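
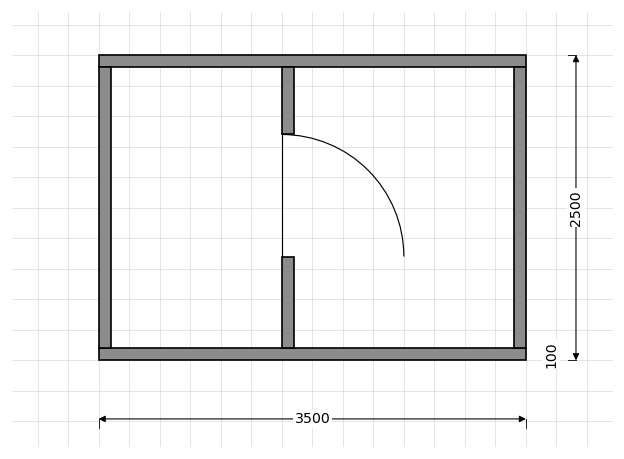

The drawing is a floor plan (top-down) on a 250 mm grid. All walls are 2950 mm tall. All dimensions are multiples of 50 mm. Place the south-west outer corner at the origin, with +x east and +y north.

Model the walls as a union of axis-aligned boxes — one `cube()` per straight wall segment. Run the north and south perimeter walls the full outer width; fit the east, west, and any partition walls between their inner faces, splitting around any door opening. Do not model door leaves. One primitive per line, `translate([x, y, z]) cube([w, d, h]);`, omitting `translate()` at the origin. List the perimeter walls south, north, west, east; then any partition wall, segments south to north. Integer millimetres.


cube([3500, 100, 2950]);
translate([0, 2400, 0]) cube([3500, 100, 2950]);
translate([0, 100, 0]) cube([100, 2300, 2950]);
translate([3400, 100, 0]) cube([100, 2300, 2950]);
translate([1500, 100, 0]) cube([100, 750, 2950]);
translate([1500, 1850, 0]) cube([100, 550, 2950]);


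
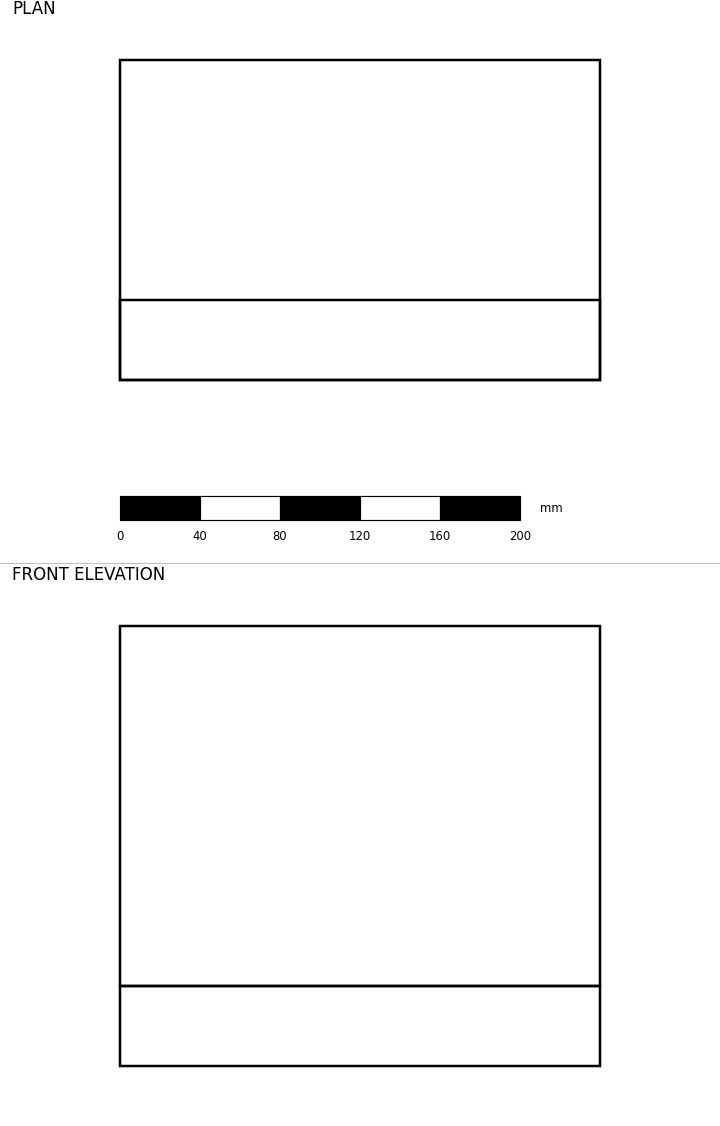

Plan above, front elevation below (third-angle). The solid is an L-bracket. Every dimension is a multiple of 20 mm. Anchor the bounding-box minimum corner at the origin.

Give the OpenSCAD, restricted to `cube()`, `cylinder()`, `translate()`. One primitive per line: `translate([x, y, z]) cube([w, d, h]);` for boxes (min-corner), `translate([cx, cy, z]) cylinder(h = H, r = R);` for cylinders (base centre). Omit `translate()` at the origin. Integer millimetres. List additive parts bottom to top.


cube([240, 160, 40]);
translate([0, 0, 40]) cube([240, 40, 180]);


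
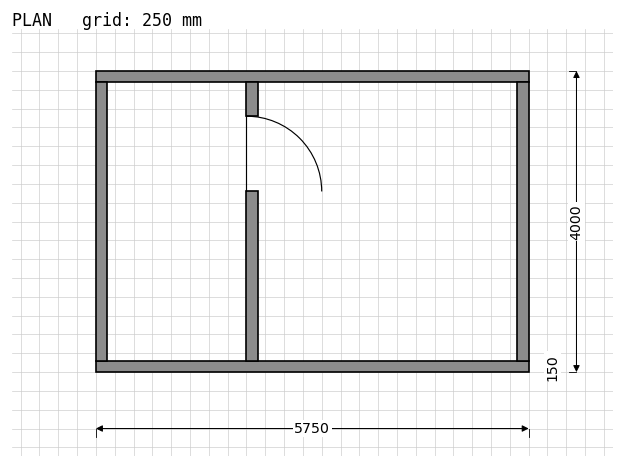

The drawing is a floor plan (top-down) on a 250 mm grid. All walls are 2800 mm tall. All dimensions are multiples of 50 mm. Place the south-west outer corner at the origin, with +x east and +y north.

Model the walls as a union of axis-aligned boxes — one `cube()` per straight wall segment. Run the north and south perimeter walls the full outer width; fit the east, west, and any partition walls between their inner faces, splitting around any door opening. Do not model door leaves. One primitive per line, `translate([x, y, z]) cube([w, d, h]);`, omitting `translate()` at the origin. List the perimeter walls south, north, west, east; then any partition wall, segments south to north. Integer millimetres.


cube([5750, 150, 2800]);
translate([0, 3850, 0]) cube([5750, 150, 2800]);
translate([0, 150, 0]) cube([150, 3700, 2800]);
translate([5600, 150, 0]) cube([150, 3700, 2800]);
translate([2000, 150, 0]) cube([150, 2250, 2800]);
translate([2000, 3400, 0]) cube([150, 450, 2800]);


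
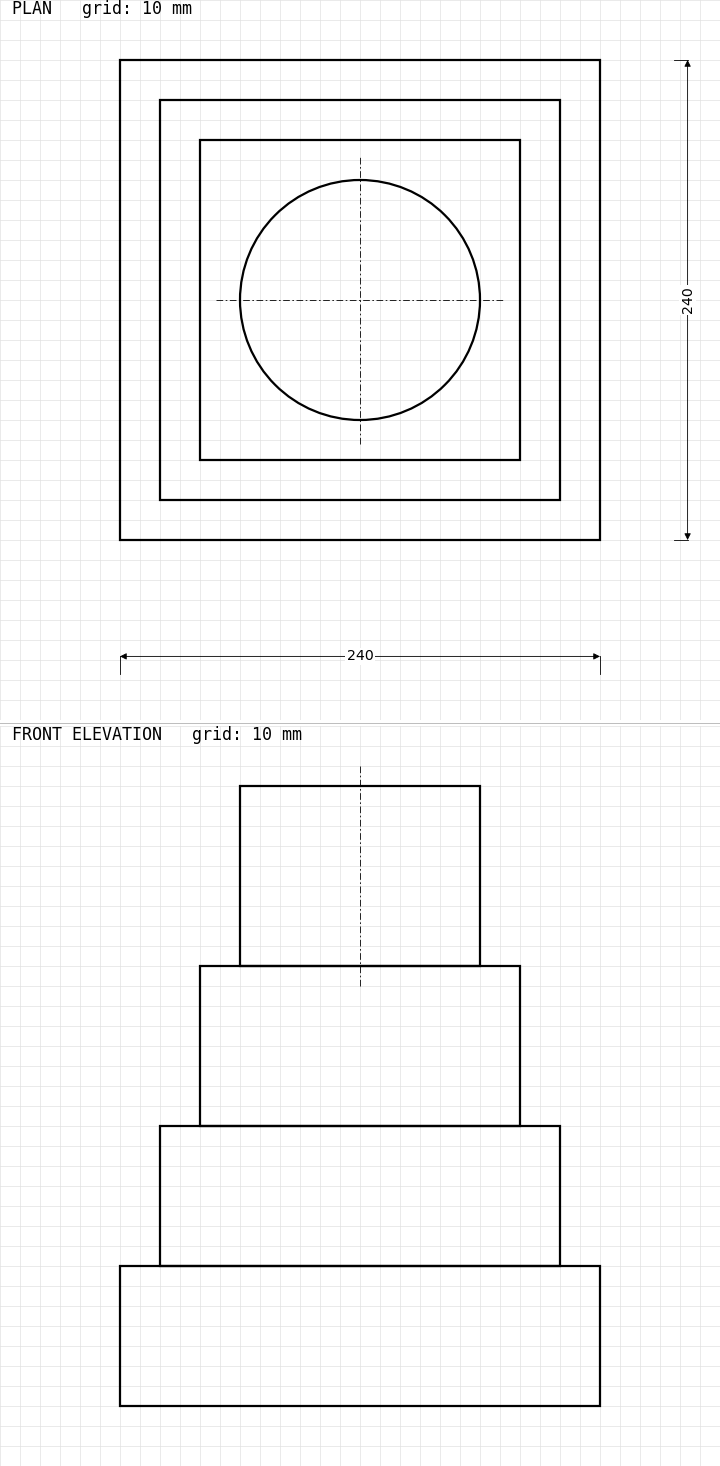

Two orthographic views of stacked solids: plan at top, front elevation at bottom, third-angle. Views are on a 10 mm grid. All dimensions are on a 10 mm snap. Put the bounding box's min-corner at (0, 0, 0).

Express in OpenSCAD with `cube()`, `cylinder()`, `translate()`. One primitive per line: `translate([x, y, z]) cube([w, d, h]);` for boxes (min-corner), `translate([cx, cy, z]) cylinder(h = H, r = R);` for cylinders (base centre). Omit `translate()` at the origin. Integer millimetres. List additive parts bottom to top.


cube([240, 240, 70]);
translate([20, 20, 70]) cube([200, 200, 70]);
translate([40, 40, 140]) cube([160, 160, 80]);
translate([120, 120, 220]) cylinder(h = 90, r = 60);


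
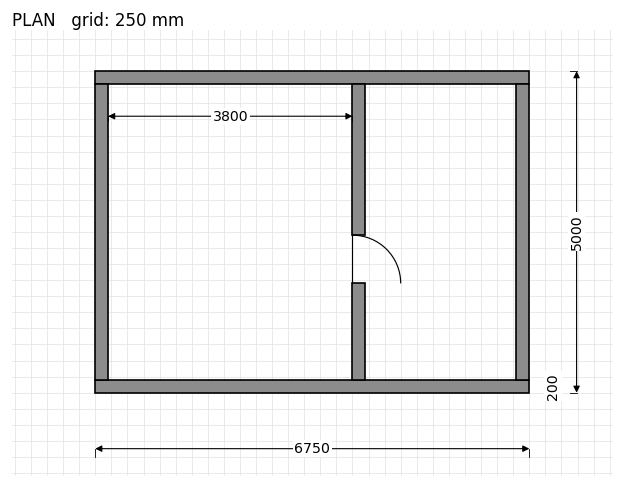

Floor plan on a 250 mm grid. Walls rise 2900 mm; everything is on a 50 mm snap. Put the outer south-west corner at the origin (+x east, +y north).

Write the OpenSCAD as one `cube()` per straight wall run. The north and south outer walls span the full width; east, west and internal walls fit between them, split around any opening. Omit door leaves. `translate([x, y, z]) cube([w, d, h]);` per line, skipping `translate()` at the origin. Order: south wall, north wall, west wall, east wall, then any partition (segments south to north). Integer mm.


cube([6750, 200, 2900]);
translate([0, 4800, 0]) cube([6750, 200, 2900]);
translate([0, 200, 0]) cube([200, 4600, 2900]);
translate([6550, 200, 0]) cube([200, 4600, 2900]);
translate([4000, 200, 0]) cube([200, 1500, 2900]);
translate([4000, 2450, 0]) cube([200, 2350, 2900]);


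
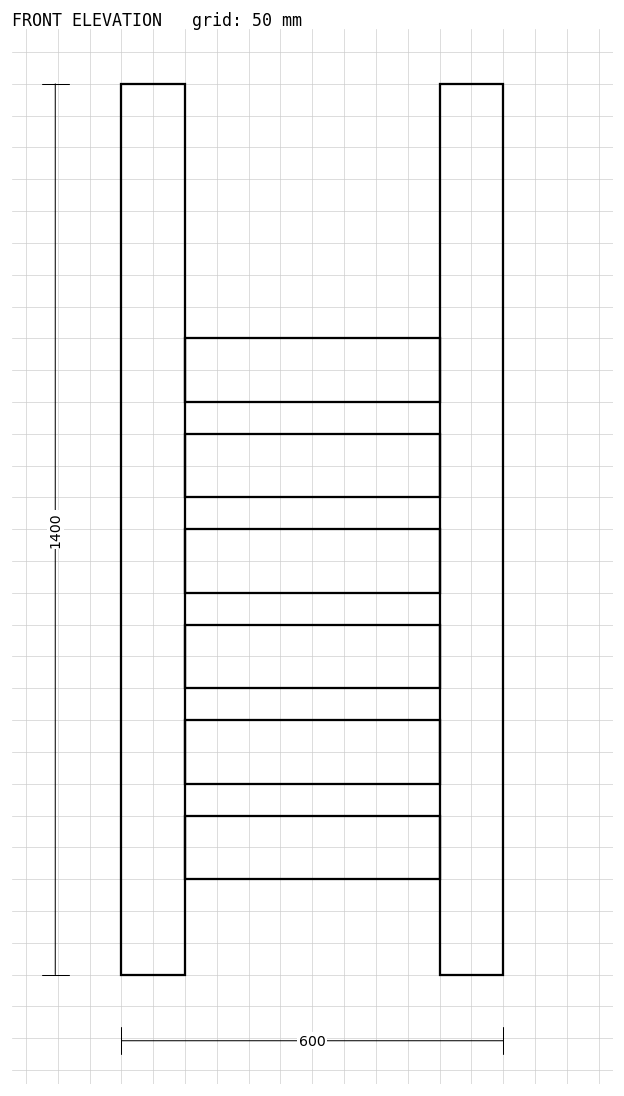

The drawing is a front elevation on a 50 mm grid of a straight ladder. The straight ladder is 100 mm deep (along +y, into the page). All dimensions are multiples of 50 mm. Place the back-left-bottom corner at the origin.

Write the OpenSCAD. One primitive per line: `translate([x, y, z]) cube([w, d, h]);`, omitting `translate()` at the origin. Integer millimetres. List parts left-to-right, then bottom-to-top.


cube([100, 100, 1400]);
translate([100, 0, 150]) cube([400, 100, 100]);
translate([100, 0, 300]) cube([400, 100, 100]);
translate([100, 0, 450]) cube([400, 100, 100]);
translate([100, 0, 600]) cube([400, 100, 100]);
translate([100, 0, 750]) cube([400, 100, 100]);
translate([100, 0, 900]) cube([400, 100, 100]);
translate([500, 0, 0]) cube([100, 100, 1400]);


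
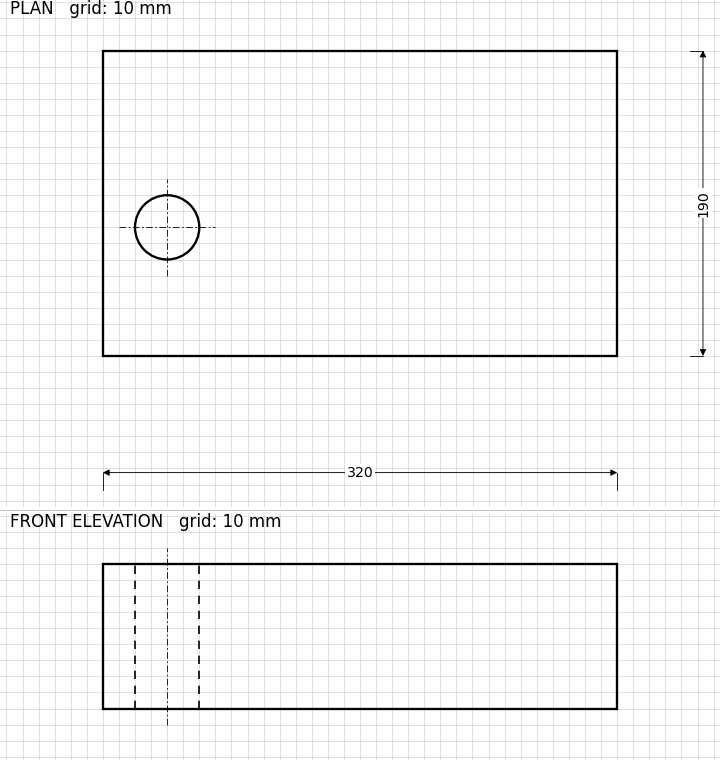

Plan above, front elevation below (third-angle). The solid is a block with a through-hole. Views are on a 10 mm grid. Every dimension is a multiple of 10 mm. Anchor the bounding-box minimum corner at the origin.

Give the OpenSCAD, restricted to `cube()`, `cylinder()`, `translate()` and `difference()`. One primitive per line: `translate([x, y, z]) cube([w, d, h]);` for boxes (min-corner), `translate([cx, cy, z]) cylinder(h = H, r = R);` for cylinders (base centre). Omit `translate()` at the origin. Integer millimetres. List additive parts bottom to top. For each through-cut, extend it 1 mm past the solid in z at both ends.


difference() {
  cube([320, 190, 90]);
  translate([40, 80, -1]) cylinder(h = 92, r = 20);
}


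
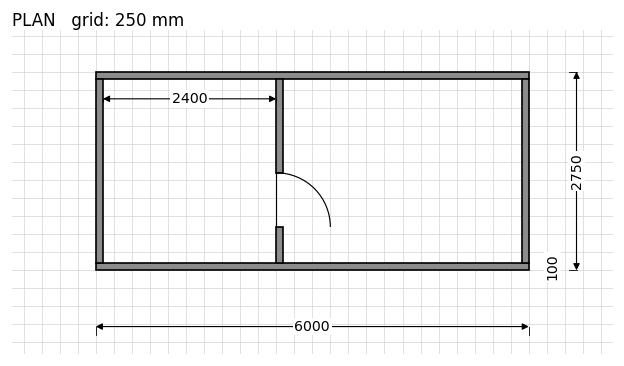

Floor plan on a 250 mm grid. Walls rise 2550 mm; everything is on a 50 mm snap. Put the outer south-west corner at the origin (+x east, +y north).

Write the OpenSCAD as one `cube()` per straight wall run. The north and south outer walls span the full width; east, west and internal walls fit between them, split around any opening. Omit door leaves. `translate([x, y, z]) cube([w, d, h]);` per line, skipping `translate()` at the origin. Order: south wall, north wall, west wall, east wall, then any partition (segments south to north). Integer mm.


cube([6000, 100, 2550]);
translate([0, 2650, 0]) cube([6000, 100, 2550]);
translate([0, 100, 0]) cube([100, 2550, 2550]);
translate([5900, 100, 0]) cube([100, 2550, 2550]);
translate([2500, 100, 0]) cube([100, 500, 2550]);
translate([2500, 1350, 0]) cube([100, 1300, 2550]);


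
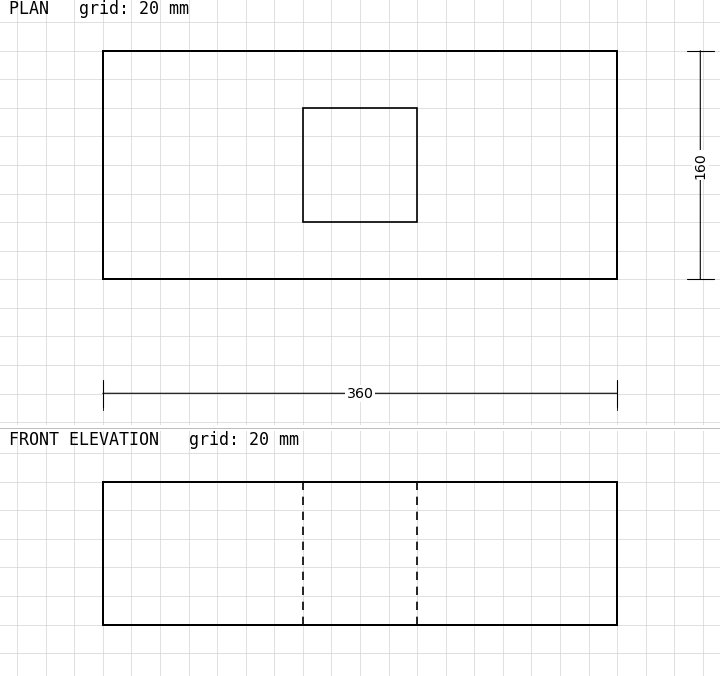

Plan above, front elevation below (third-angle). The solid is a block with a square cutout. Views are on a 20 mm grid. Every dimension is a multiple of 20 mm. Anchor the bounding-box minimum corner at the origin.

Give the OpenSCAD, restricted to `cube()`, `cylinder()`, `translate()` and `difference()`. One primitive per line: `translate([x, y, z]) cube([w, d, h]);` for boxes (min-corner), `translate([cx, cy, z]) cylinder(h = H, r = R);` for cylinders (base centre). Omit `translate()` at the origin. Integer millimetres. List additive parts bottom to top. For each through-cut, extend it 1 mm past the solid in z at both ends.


difference() {
  cube([360, 160, 100]);
  translate([140, 40, -1]) cube([80, 80, 102]);
}


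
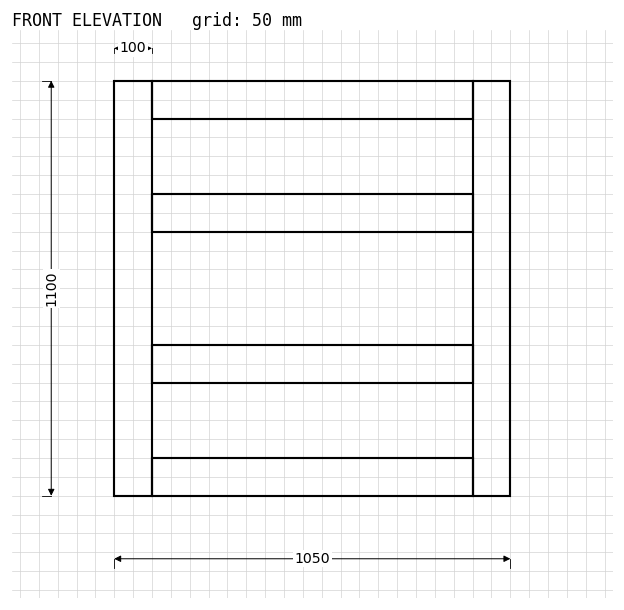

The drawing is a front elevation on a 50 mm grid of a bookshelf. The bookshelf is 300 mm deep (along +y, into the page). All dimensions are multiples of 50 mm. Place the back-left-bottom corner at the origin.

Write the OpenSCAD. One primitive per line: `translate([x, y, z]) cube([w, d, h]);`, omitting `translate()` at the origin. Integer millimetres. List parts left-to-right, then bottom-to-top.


cube([100, 300, 1100]);
translate([100, 0, 0]) cube([850, 300, 100]);
translate([100, 0, 300]) cube([850, 300, 100]);
translate([100, 0, 700]) cube([850, 300, 100]);
translate([100, 0, 1000]) cube([850, 300, 100]);
translate([950, 0, 0]) cube([100, 300, 1100]);


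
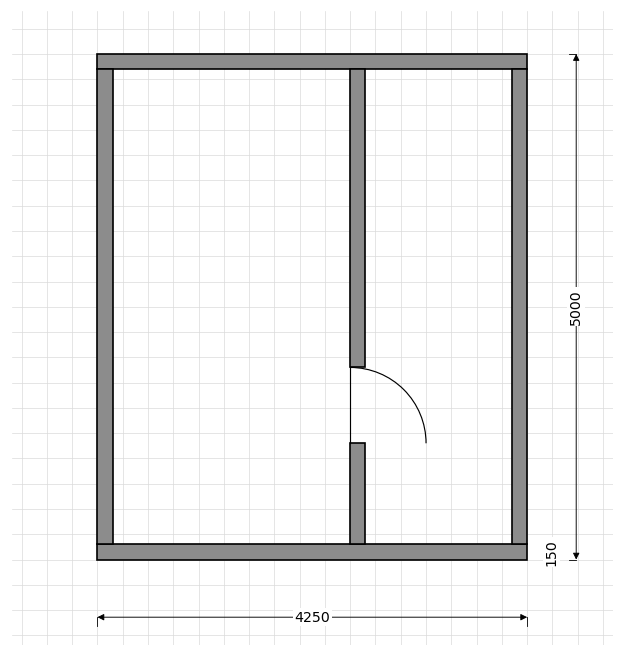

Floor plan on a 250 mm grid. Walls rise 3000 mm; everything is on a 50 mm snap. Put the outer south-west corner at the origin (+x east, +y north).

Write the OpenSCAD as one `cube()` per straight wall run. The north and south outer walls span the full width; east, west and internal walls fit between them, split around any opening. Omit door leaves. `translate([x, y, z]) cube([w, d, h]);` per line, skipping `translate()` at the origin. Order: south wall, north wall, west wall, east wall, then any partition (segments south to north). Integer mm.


cube([4250, 150, 3000]);
translate([0, 4850, 0]) cube([4250, 150, 3000]);
translate([0, 150, 0]) cube([150, 4700, 3000]);
translate([4100, 150, 0]) cube([150, 4700, 3000]);
translate([2500, 150, 0]) cube([150, 1000, 3000]);
translate([2500, 1900, 0]) cube([150, 2950, 3000]);


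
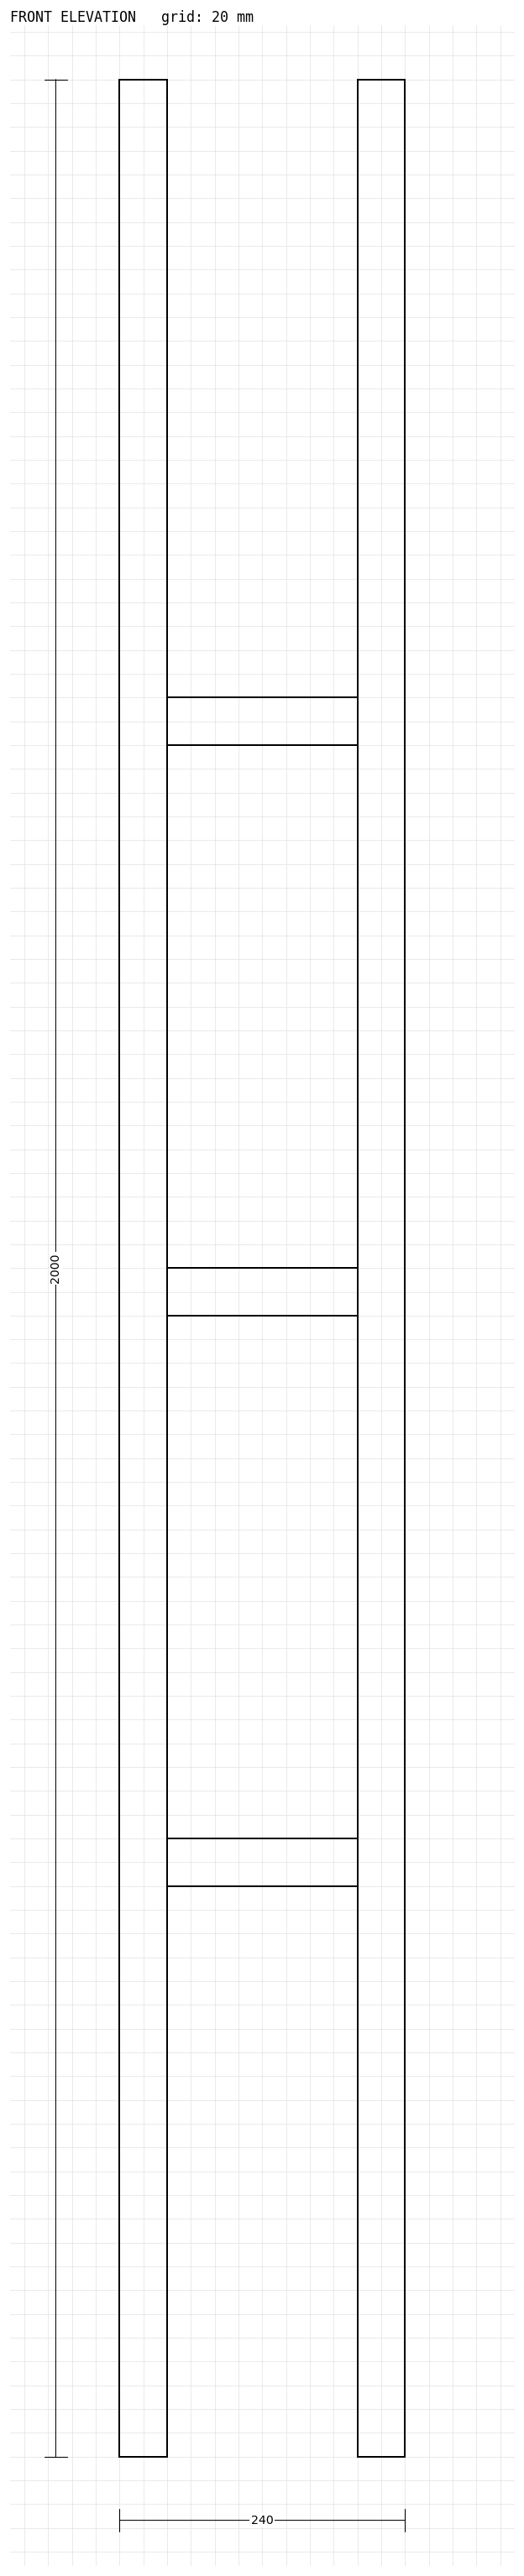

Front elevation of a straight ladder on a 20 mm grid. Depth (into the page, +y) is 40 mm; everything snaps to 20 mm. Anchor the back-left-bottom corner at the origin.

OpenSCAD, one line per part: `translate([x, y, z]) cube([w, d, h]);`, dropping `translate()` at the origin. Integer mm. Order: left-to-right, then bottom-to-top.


cube([40, 40, 2000]);
translate([40, 0, 480]) cube([160, 40, 40]);
translate([40, 0, 960]) cube([160, 40, 40]);
translate([40, 0, 1440]) cube([160, 40, 40]);
translate([200, 0, 0]) cube([40, 40, 2000]);


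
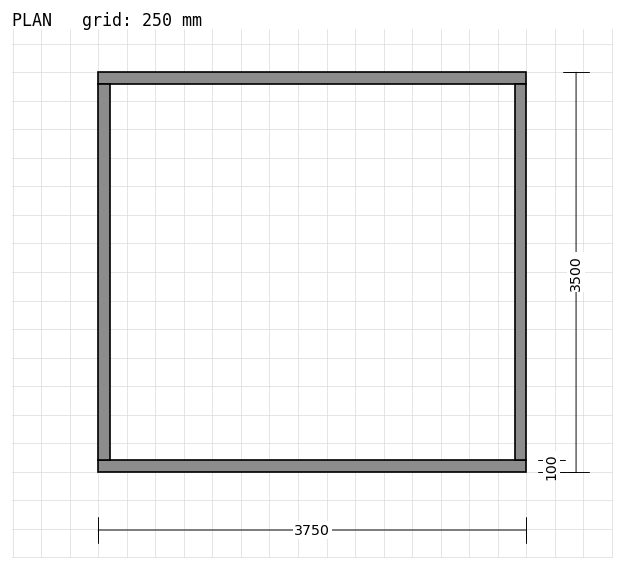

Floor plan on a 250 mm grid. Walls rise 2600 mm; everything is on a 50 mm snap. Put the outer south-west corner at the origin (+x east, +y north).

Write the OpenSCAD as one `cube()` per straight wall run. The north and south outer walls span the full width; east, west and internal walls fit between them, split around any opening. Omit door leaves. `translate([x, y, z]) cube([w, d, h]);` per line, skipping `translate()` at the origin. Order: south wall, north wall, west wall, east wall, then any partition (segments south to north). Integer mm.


cube([3750, 100, 2600]);
translate([0, 3400, 0]) cube([3750, 100, 2600]);
translate([0, 100, 0]) cube([100, 3300, 2600]);
translate([3650, 100, 0]) cube([100, 3300, 2600]);


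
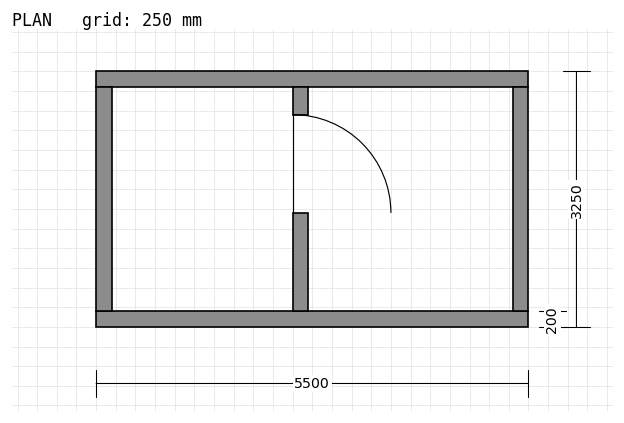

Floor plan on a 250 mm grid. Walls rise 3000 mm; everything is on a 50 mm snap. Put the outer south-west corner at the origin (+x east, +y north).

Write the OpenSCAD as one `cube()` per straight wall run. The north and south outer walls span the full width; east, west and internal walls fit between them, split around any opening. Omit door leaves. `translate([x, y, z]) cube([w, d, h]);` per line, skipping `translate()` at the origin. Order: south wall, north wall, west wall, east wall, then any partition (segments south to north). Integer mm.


cube([5500, 200, 3000]);
translate([0, 3050, 0]) cube([5500, 200, 3000]);
translate([0, 200, 0]) cube([200, 2850, 3000]);
translate([5300, 200, 0]) cube([200, 2850, 3000]);
translate([2500, 200, 0]) cube([200, 1250, 3000]);
translate([2500, 2700, 0]) cube([200, 350, 3000]);


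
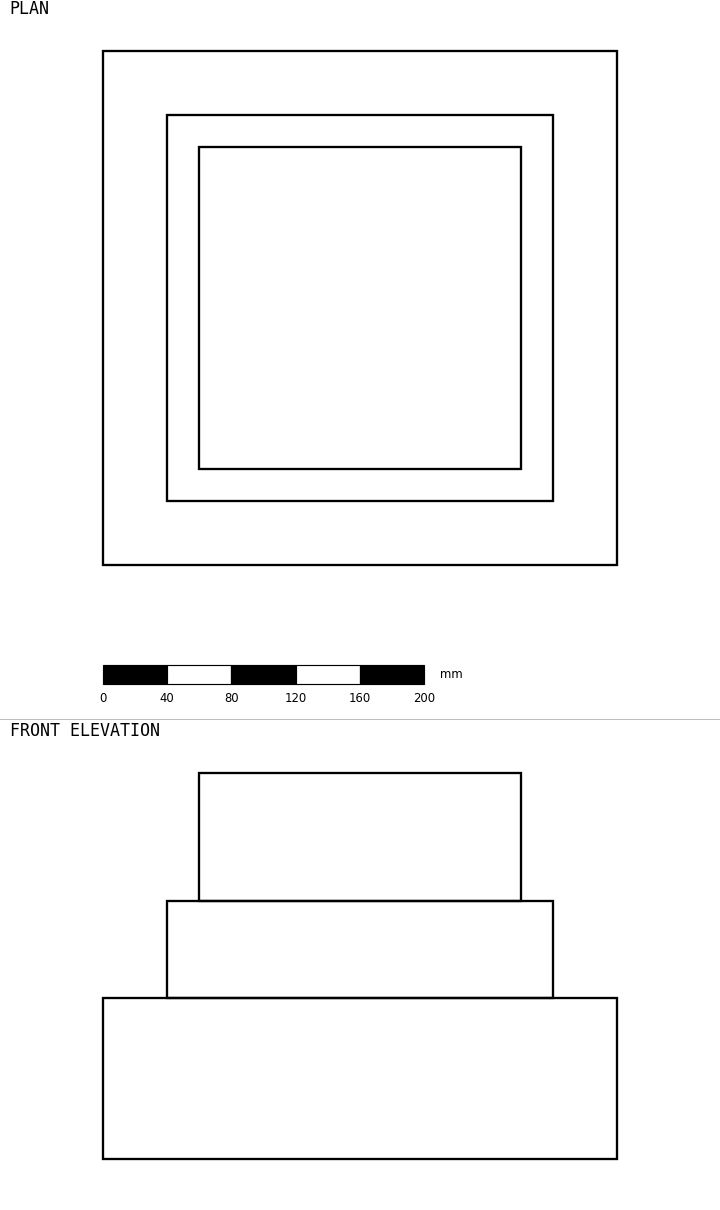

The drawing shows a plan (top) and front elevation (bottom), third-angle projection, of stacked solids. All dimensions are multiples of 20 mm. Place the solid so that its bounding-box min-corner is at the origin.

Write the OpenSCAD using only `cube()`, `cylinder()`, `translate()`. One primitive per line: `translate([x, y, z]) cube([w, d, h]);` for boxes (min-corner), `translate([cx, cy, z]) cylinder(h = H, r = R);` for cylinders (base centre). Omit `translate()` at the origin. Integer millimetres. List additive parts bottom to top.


cube([320, 320, 100]);
translate([40, 40, 100]) cube([240, 240, 60]);
translate([60, 60, 160]) cube([200, 200, 80]);


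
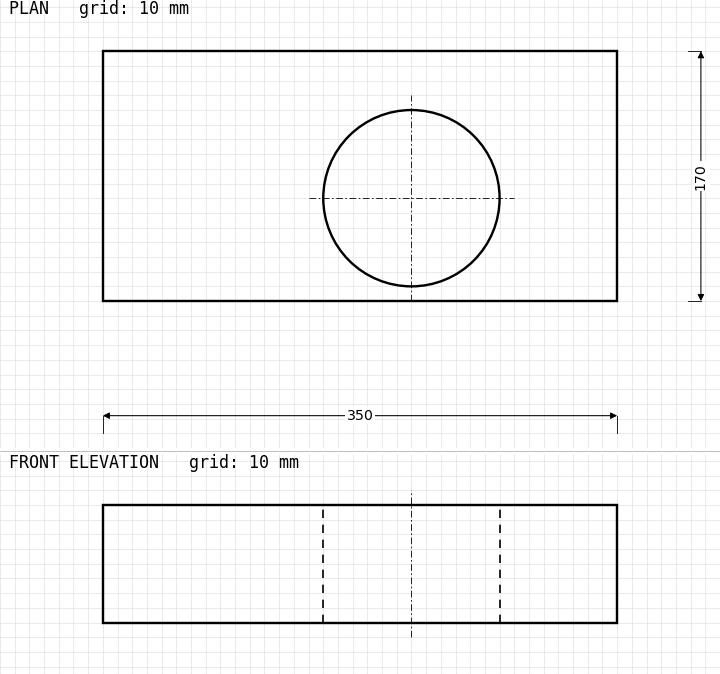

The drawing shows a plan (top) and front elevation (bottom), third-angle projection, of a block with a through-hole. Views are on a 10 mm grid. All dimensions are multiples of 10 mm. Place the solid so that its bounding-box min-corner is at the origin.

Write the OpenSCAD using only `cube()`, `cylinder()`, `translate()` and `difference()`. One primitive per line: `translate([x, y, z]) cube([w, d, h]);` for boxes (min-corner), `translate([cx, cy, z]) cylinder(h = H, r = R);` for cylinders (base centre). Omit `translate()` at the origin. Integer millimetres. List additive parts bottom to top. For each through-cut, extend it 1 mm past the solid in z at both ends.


difference() {
  cube([350, 170, 80]);
  translate([210, 70, -1]) cylinder(h = 82, r = 60);
}


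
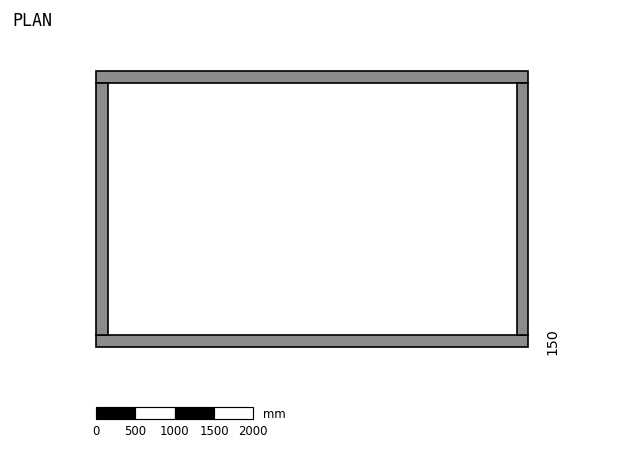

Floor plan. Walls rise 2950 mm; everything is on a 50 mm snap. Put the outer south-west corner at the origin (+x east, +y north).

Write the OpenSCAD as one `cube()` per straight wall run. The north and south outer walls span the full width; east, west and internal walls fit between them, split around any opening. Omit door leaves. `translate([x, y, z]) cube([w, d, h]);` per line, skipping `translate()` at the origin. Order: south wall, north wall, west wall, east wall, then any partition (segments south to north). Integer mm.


cube([5500, 150, 2950]);
translate([0, 3350, 0]) cube([5500, 150, 2950]);
translate([0, 150, 0]) cube([150, 3200, 2950]);
translate([5350, 150, 0]) cube([150, 3200, 2950]);


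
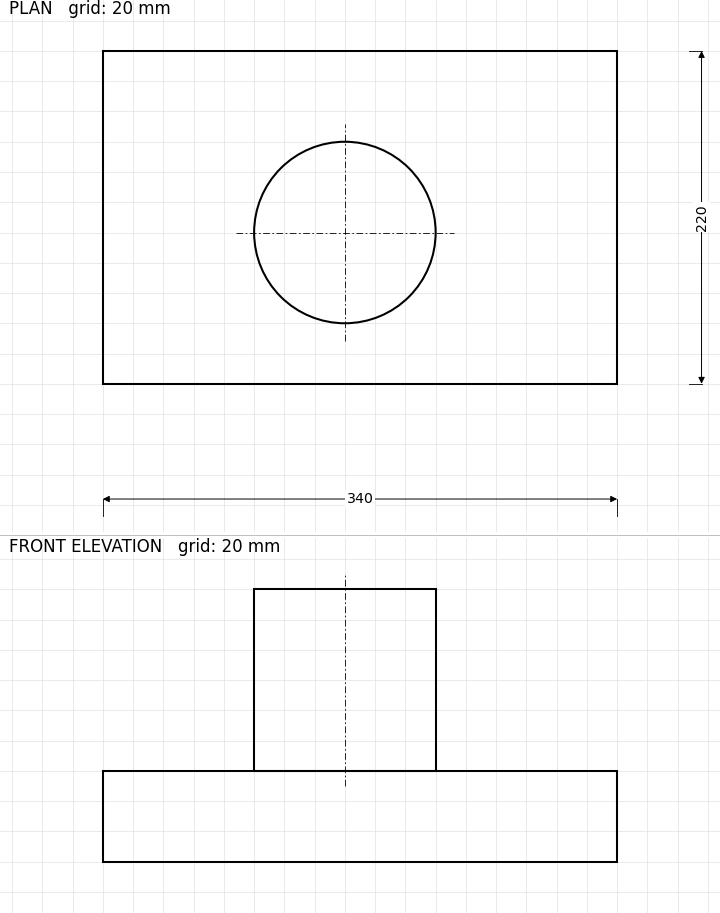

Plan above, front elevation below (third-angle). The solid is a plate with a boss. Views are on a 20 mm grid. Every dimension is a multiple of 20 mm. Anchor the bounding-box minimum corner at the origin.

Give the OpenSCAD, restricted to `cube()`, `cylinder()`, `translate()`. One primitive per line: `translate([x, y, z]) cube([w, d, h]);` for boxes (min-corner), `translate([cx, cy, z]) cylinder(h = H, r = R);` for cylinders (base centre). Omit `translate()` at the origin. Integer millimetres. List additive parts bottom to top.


cube([340, 220, 60]);
translate([160, 100, 60]) cylinder(h = 120, r = 60);


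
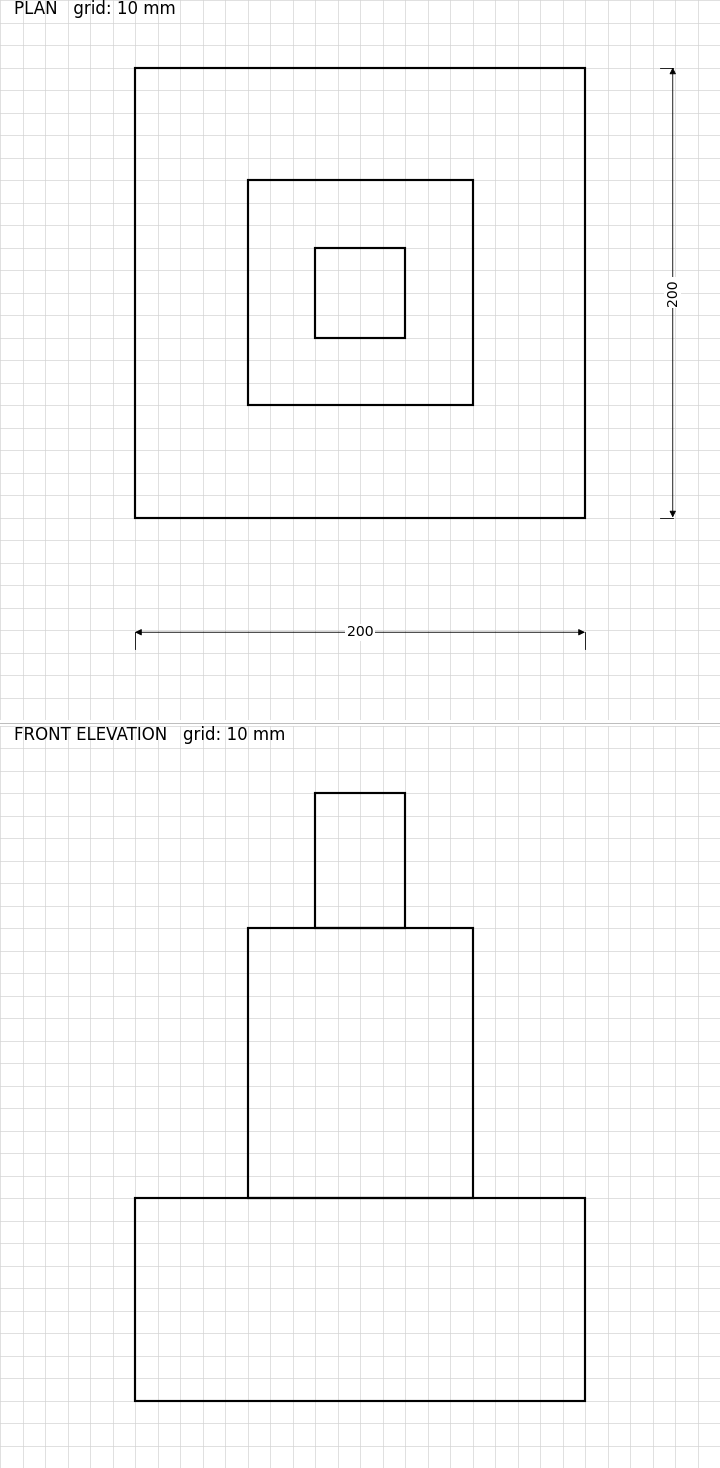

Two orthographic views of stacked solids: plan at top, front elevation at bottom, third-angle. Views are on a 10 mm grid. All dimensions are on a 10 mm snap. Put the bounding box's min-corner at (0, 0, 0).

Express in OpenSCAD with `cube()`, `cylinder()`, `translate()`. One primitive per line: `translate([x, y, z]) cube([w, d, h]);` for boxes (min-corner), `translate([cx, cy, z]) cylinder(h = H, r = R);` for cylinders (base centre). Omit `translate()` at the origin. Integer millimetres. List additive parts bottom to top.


cube([200, 200, 90]);
translate([50, 50, 90]) cube([100, 100, 120]);
translate([80, 80, 210]) cube([40, 40, 60]);


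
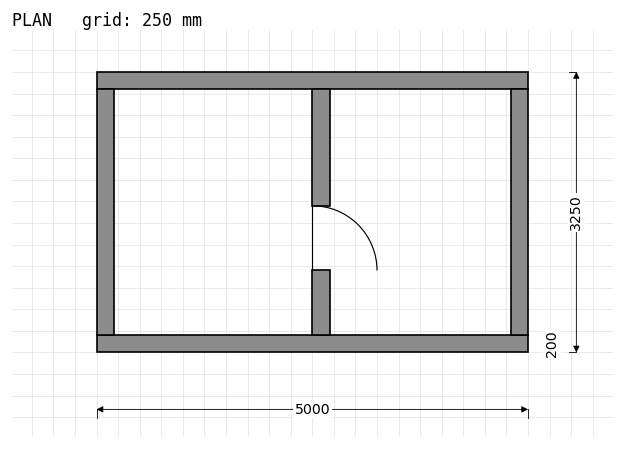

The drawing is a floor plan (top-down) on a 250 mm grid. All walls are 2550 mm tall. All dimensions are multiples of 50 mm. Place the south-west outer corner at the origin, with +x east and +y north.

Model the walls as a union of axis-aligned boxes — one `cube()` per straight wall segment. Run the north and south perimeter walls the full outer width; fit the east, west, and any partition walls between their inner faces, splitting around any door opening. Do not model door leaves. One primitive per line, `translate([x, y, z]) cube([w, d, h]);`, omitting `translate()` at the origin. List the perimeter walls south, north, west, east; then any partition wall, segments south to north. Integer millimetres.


cube([5000, 200, 2550]);
translate([0, 3050, 0]) cube([5000, 200, 2550]);
translate([0, 200, 0]) cube([200, 2850, 2550]);
translate([4800, 200, 0]) cube([200, 2850, 2550]);
translate([2500, 200, 0]) cube([200, 750, 2550]);
translate([2500, 1700, 0]) cube([200, 1350, 2550]);


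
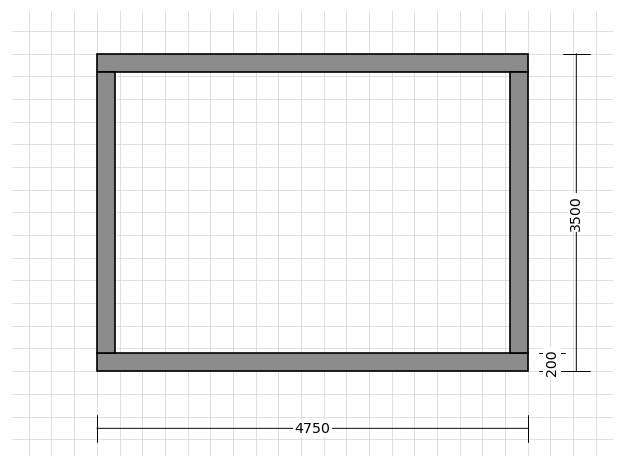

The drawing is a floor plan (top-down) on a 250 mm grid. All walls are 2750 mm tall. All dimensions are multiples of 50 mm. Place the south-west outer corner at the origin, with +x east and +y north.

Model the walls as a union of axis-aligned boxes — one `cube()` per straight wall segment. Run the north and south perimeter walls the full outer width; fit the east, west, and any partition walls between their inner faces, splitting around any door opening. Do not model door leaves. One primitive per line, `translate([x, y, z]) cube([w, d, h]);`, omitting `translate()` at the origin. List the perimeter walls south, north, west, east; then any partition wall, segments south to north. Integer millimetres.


cube([4750, 200, 2750]);
translate([0, 3300, 0]) cube([4750, 200, 2750]);
translate([0, 200, 0]) cube([200, 3100, 2750]);
translate([4550, 200, 0]) cube([200, 3100, 2750]);


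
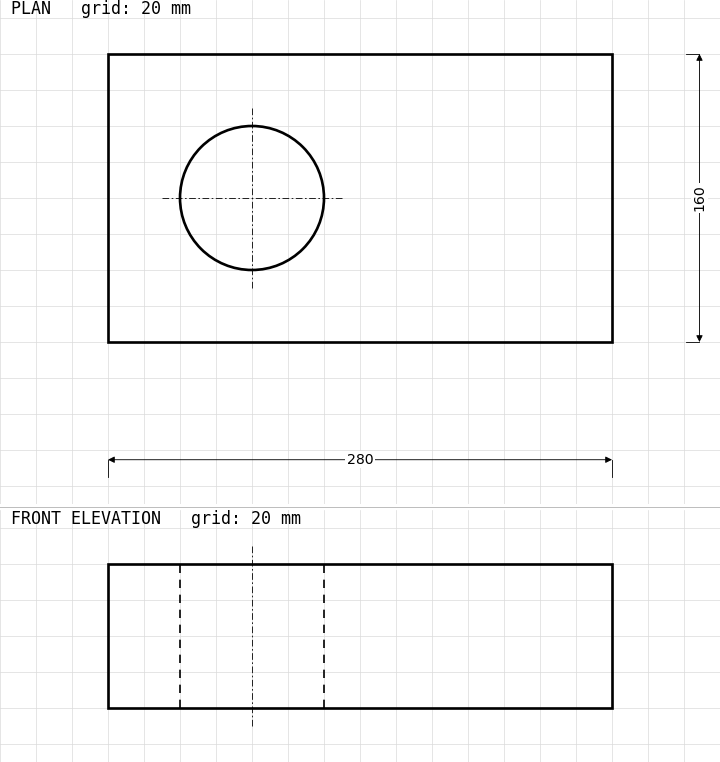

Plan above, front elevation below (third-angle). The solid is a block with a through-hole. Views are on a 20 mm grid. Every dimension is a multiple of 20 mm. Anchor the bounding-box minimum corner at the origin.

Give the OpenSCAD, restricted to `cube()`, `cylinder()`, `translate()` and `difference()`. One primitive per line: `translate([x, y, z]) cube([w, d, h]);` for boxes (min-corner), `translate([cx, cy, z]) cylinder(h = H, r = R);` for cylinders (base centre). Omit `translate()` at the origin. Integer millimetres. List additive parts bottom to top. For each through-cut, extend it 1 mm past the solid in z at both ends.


difference() {
  cube([280, 160, 80]);
  translate([80, 80, -1]) cylinder(h = 82, r = 40);
}


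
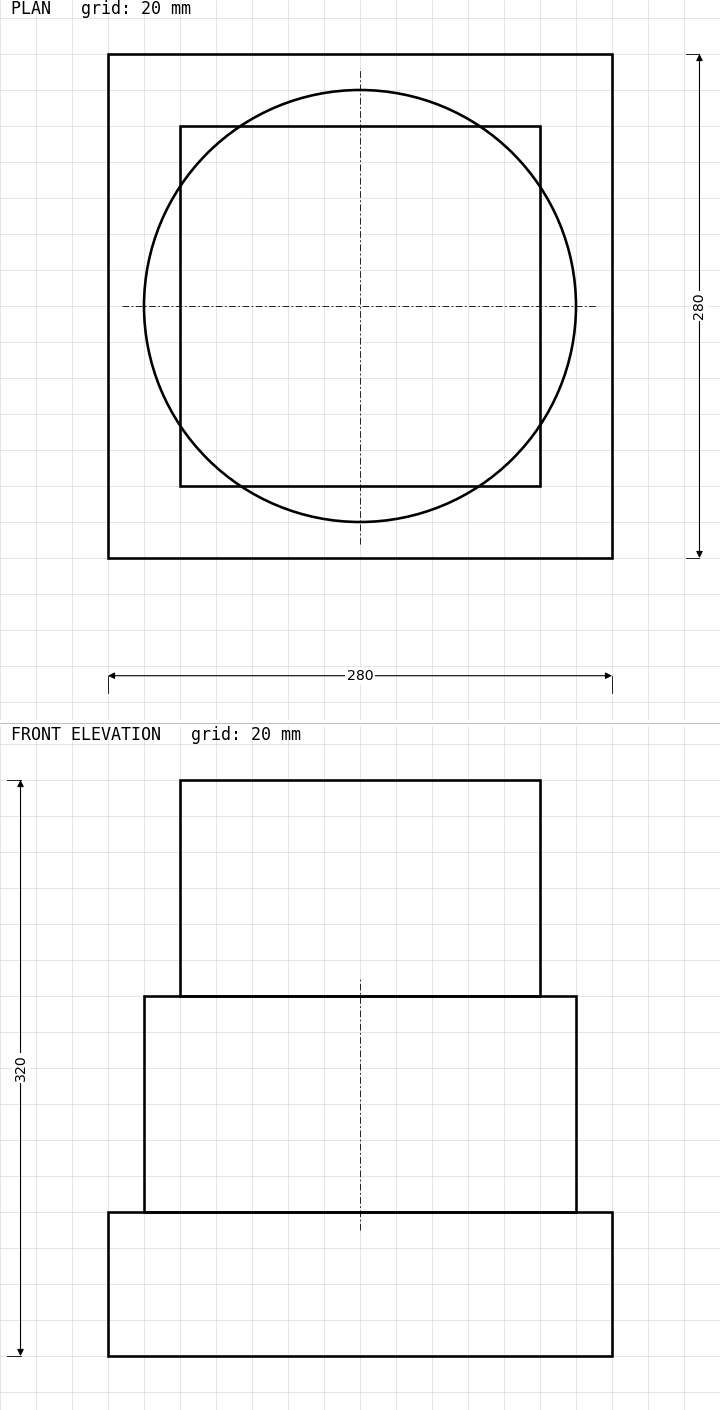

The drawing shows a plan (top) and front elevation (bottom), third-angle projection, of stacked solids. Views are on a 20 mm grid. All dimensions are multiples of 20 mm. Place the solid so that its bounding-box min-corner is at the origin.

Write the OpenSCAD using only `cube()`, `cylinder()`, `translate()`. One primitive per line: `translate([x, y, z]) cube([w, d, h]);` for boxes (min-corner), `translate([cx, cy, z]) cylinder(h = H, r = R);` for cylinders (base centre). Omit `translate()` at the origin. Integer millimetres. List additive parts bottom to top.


cube([280, 280, 80]);
translate([140, 140, 80]) cylinder(h = 120, r = 120);
translate([40, 40, 200]) cube([200, 200, 120]);


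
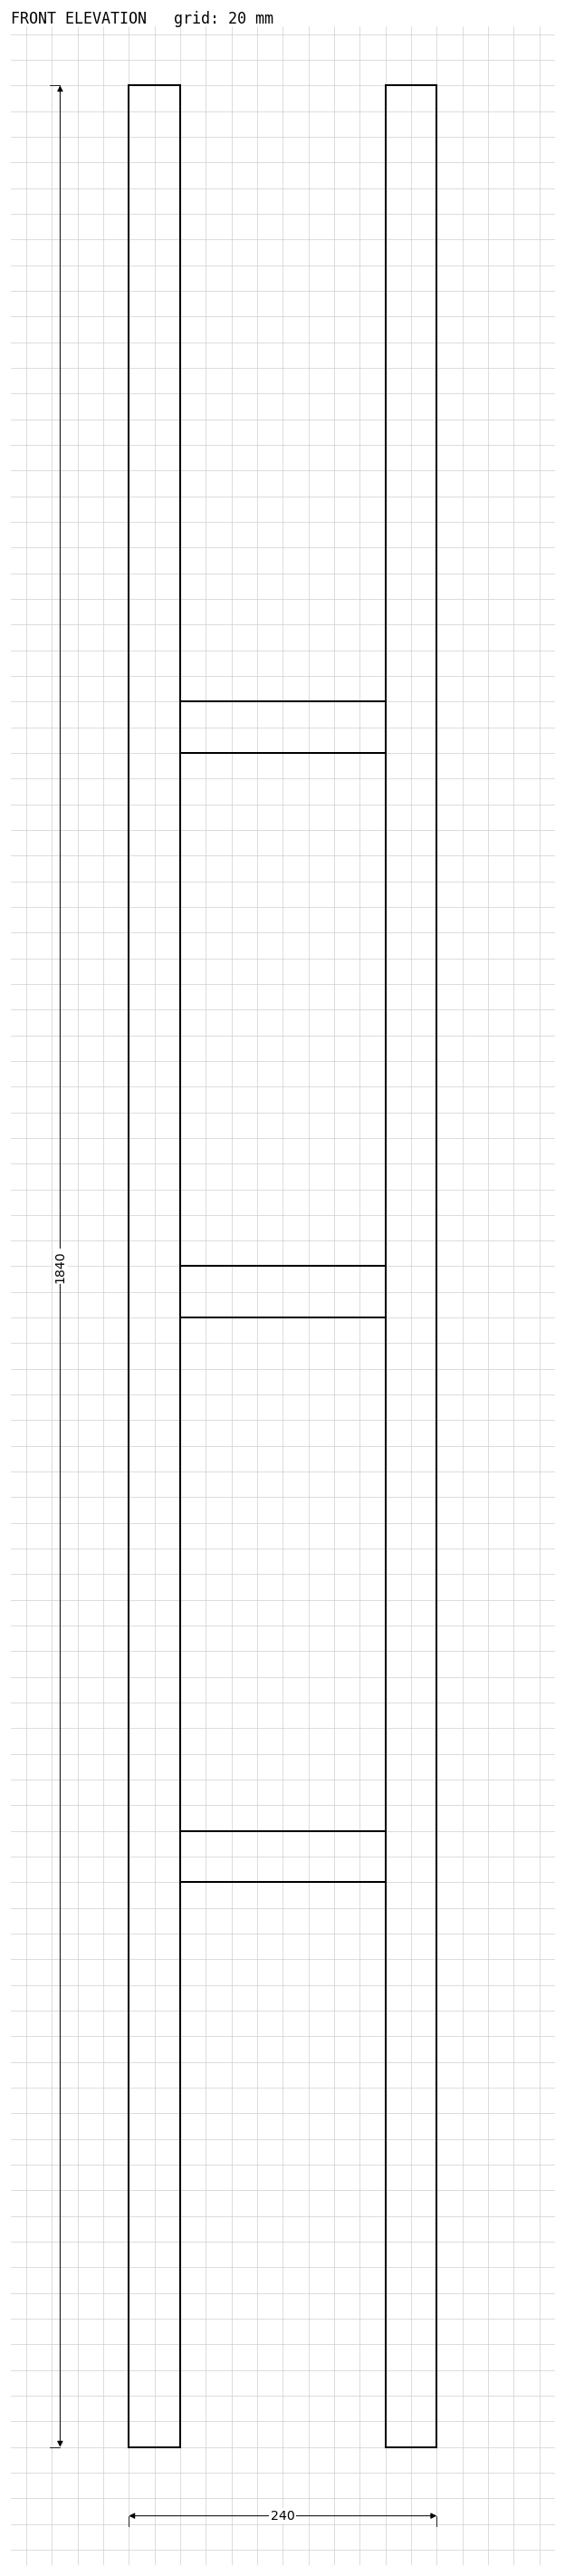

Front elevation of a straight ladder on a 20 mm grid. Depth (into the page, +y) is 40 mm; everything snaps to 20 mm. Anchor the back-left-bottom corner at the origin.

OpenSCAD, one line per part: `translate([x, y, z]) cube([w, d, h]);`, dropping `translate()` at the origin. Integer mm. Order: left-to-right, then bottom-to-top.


cube([40, 40, 1840]);
translate([40, 0, 440]) cube([160, 40, 40]);
translate([40, 0, 880]) cube([160, 40, 40]);
translate([40, 0, 1320]) cube([160, 40, 40]);
translate([200, 0, 0]) cube([40, 40, 1840]);


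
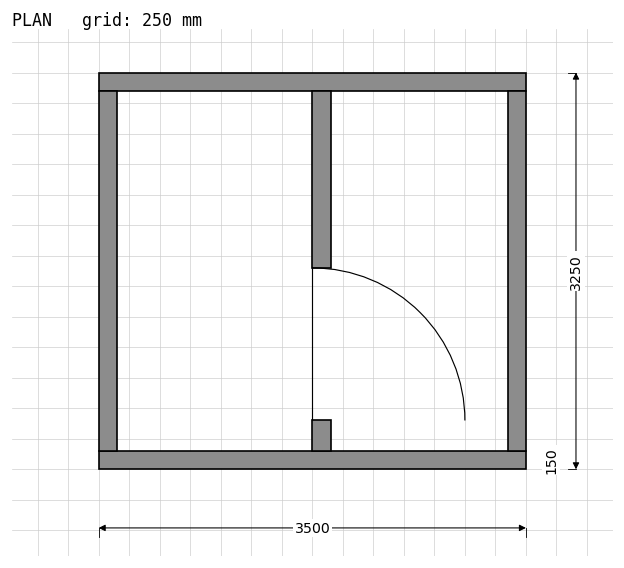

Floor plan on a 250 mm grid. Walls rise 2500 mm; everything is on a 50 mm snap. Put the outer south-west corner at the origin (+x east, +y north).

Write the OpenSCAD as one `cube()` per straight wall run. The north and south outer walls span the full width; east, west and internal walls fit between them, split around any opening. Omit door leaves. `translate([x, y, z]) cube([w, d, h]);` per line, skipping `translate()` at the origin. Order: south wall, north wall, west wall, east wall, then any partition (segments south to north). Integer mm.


cube([3500, 150, 2500]);
translate([0, 3100, 0]) cube([3500, 150, 2500]);
translate([0, 150, 0]) cube([150, 2950, 2500]);
translate([3350, 150, 0]) cube([150, 2950, 2500]);
translate([1750, 150, 0]) cube([150, 250, 2500]);
translate([1750, 1650, 0]) cube([150, 1450, 2500]);


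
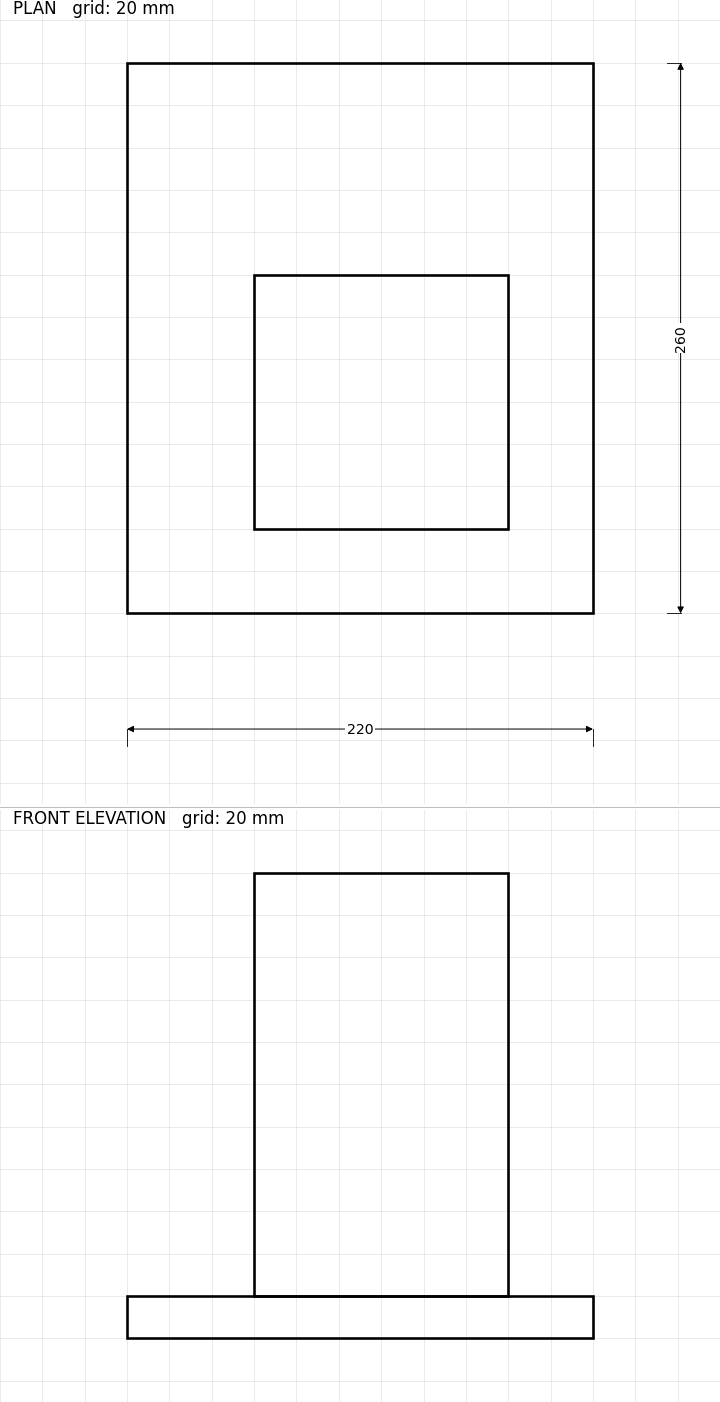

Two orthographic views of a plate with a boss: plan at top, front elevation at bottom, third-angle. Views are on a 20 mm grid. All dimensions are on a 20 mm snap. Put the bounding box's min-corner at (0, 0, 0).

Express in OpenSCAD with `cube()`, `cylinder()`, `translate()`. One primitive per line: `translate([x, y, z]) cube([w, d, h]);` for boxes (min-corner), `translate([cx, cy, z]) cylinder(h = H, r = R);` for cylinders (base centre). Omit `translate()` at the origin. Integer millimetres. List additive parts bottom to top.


cube([220, 260, 20]);
translate([60, 40, 20]) cube([120, 120, 200]);


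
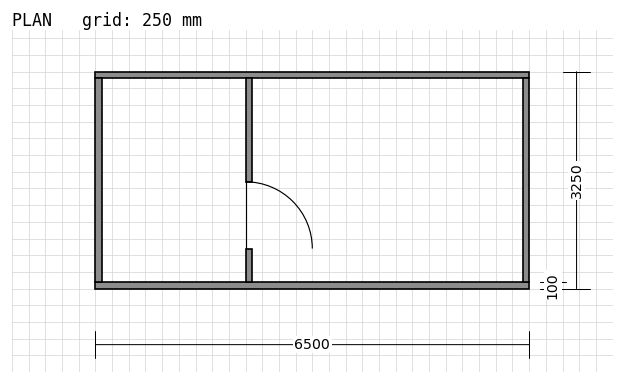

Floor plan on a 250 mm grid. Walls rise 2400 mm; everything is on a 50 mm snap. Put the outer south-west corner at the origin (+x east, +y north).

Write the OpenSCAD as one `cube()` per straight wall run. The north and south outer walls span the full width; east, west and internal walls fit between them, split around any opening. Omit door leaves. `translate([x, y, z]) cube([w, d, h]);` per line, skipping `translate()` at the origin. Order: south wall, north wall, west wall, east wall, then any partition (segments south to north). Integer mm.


cube([6500, 100, 2400]);
translate([0, 3150, 0]) cube([6500, 100, 2400]);
translate([0, 100, 0]) cube([100, 3050, 2400]);
translate([6400, 100, 0]) cube([100, 3050, 2400]);
translate([2250, 100, 0]) cube([100, 500, 2400]);
translate([2250, 1600, 0]) cube([100, 1550, 2400]);


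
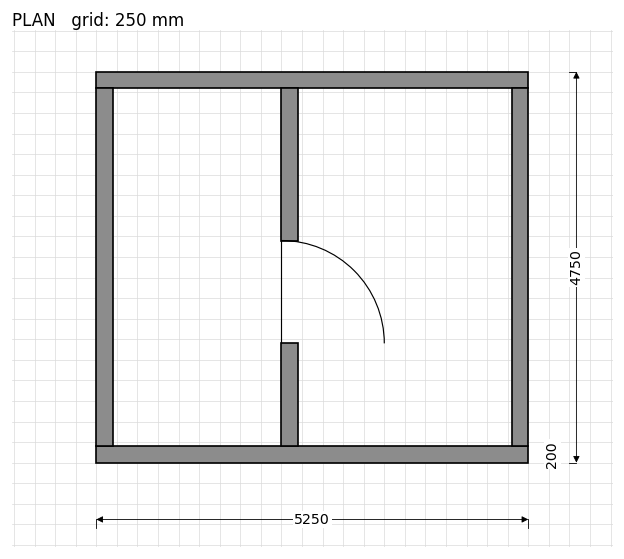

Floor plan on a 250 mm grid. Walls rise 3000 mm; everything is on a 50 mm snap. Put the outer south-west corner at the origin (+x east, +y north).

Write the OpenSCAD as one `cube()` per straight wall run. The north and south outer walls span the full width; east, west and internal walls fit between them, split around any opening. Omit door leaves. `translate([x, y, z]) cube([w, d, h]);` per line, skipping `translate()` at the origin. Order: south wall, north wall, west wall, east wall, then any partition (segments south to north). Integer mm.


cube([5250, 200, 3000]);
translate([0, 4550, 0]) cube([5250, 200, 3000]);
translate([0, 200, 0]) cube([200, 4350, 3000]);
translate([5050, 200, 0]) cube([200, 4350, 3000]);
translate([2250, 200, 0]) cube([200, 1250, 3000]);
translate([2250, 2700, 0]) cube([200, 1850, 3000]);


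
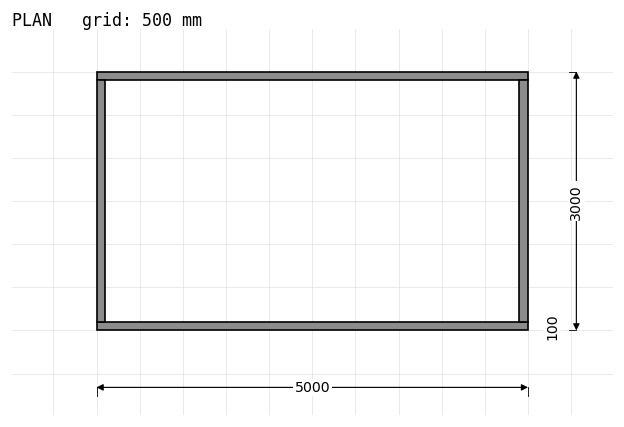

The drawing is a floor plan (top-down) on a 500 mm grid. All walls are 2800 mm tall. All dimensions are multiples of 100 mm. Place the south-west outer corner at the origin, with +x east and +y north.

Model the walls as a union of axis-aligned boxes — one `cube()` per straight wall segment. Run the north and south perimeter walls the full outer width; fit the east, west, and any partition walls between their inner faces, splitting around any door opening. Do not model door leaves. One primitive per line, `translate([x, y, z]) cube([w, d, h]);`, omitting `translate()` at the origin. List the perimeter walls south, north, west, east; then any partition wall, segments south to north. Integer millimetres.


cube([5000, 100, 2800]);
translate([0, 2900, 0]) cube([5000, 100, 2800]);
translate([0, 100, 0]) cube([100, 2800, 2800]);
translate([4900, 100, 0]) cube([100, 2800, 2800]);


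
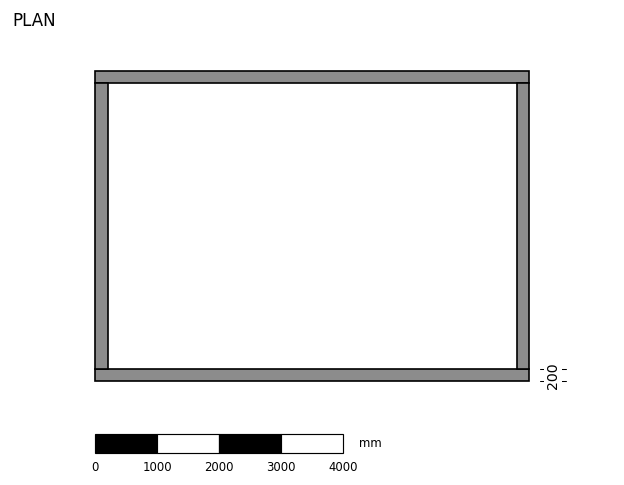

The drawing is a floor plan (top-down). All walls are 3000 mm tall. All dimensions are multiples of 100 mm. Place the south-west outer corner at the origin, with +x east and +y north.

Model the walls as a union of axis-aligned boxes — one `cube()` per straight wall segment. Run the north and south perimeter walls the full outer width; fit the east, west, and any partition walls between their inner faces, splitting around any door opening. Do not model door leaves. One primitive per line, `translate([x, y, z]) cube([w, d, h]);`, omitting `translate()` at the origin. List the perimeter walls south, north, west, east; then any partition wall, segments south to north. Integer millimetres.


cube([7000, 200, 3000]);
translate([0, 4800, 0]) cube([7000, 200, 3000]);
translate([0, 200, 0]) cube([200, 4600, 3000]);
translate([6800, 200, 0]) cube([200, 4600, 3000]);


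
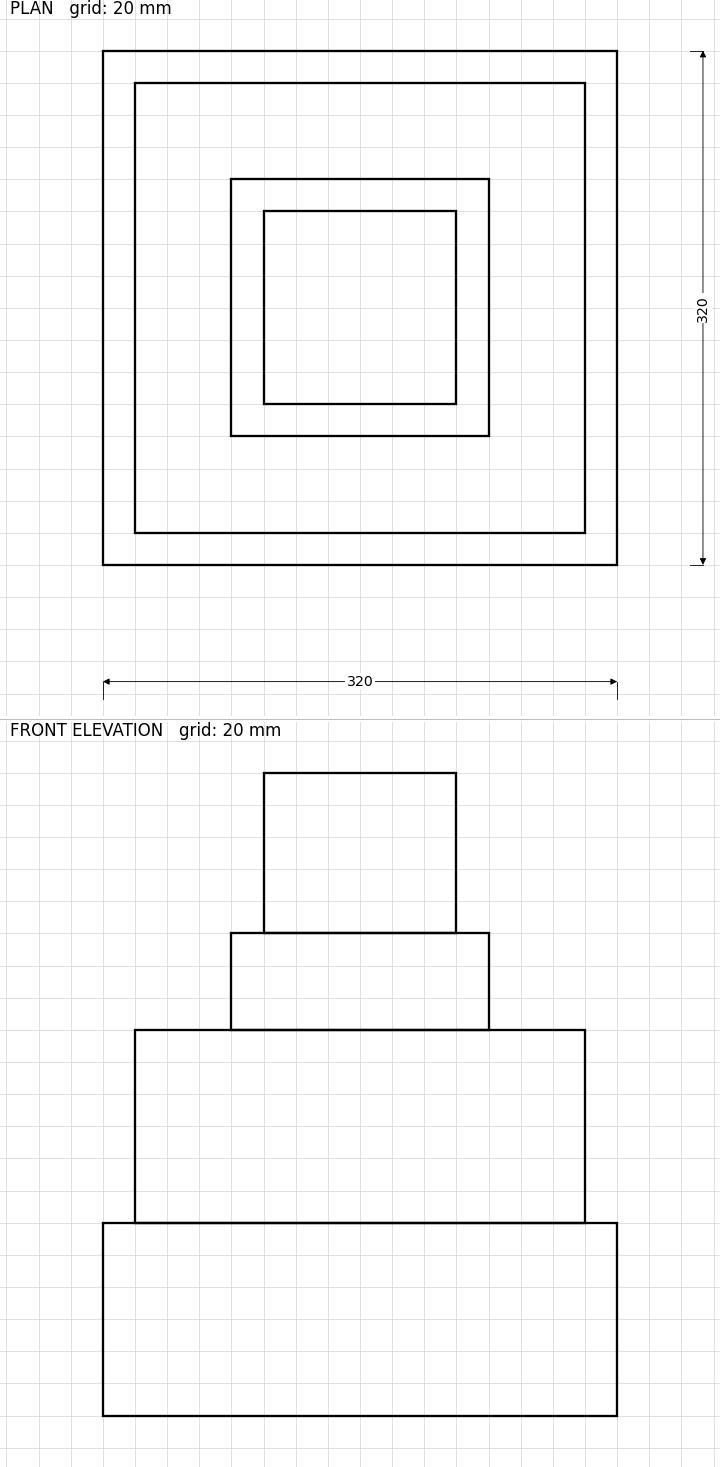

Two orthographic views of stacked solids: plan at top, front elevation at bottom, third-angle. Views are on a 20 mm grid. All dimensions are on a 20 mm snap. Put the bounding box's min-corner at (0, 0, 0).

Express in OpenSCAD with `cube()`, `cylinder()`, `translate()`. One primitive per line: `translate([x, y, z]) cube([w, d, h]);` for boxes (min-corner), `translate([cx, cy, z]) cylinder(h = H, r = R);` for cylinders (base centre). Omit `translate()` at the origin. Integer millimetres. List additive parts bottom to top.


cube([320, 320, 120]);
translate([20, 20, 120]) cube([280, 280, 120]);
translate([80, 80, 240]) cube([160, 160, 60]);
translate([100, 100, 300]) cube([120, 120, 100]);


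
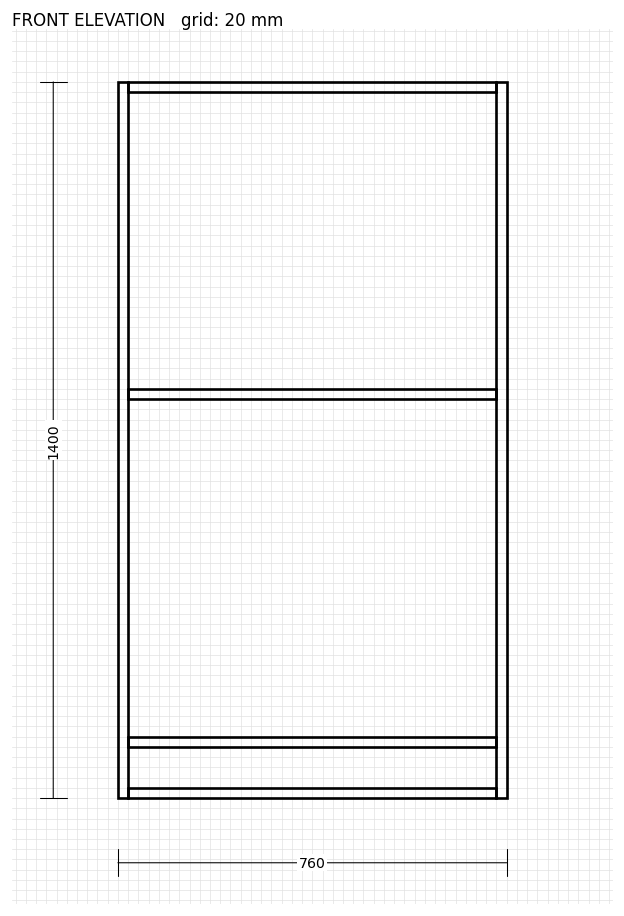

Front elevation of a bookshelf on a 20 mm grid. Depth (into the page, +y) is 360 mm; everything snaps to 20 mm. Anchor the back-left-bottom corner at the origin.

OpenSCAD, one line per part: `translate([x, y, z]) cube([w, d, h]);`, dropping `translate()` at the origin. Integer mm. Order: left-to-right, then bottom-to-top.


cube([20, 360, 1400]);
translate([20, 0, 0]) cube([720, 360, 20]);
translate([20, 0, 100]) cube([720, 360, 20]);
translate([20, 0, 780]) cube([720, 360, 20]);
translate([20, 0, 1380]) cube([720, 360, 20]);
translate([740, 0, 0]) cube([20, 360, 1400]);


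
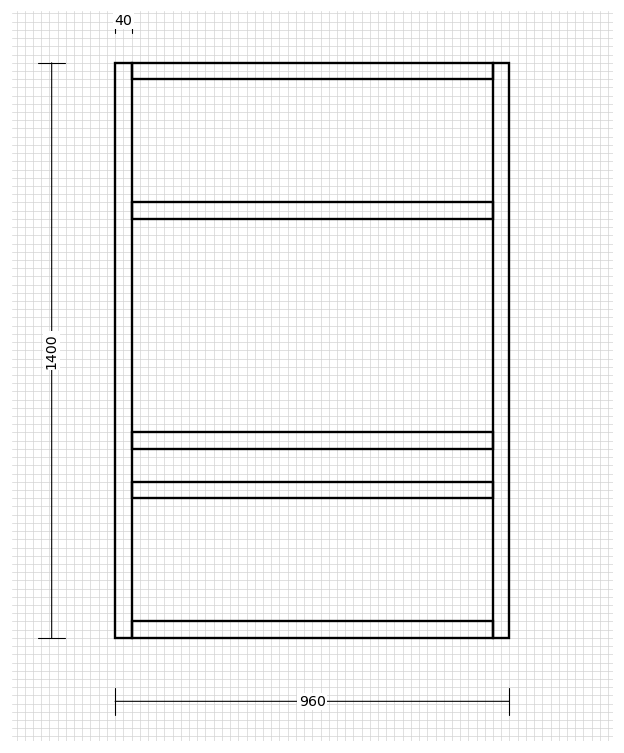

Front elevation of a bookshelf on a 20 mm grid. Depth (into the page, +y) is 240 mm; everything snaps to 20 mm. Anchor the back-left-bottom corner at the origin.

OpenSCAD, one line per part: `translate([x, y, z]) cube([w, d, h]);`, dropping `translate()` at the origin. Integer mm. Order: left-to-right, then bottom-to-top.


cube([40, 240, 1400]);
translate([40, 0, 0]) cube([880, 240, 40]);
translate([40, 0, 340]) cube([880, 240, 40]);
translate([40, 0, 460]) cube([880, 240, 40]);
translate([40, 0, 1020]) cube([880, 240, 40]);
translate([40, 0, 1360]) cube([880, 240, 40]);
translate([920, 0, 0]) cube([40, 240, 1400]);


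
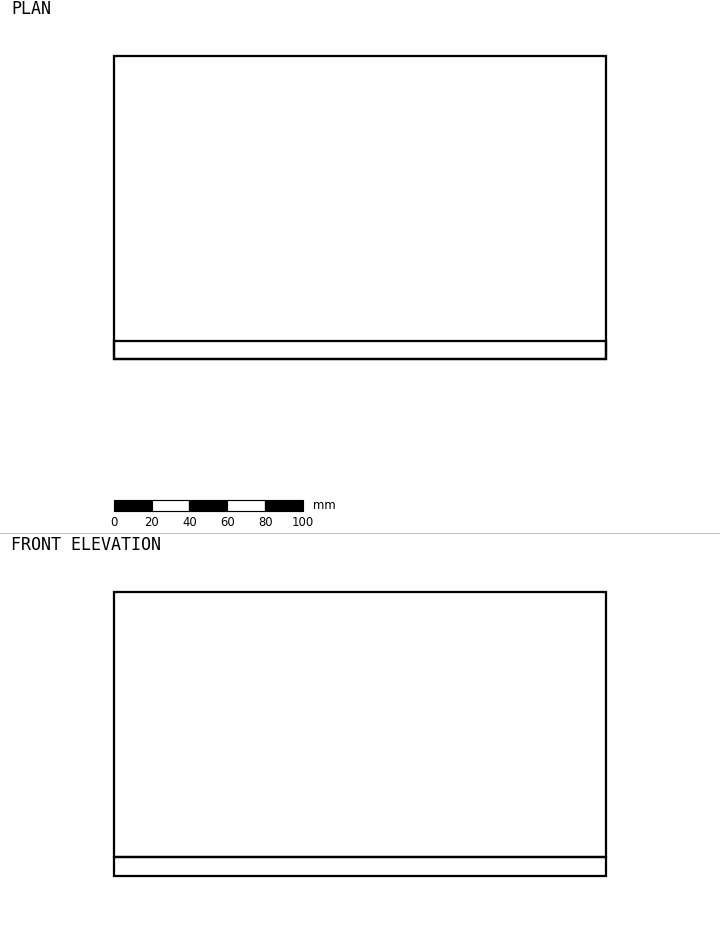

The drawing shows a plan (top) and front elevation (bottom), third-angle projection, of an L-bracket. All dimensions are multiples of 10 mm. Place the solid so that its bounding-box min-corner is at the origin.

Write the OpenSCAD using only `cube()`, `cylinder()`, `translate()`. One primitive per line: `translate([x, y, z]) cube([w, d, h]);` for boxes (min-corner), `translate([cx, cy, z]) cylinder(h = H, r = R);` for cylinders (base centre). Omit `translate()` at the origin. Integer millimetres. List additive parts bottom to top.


cube([260, 160, 10]);
translate([0, 0, 10]) cube([260, 10, 140]);


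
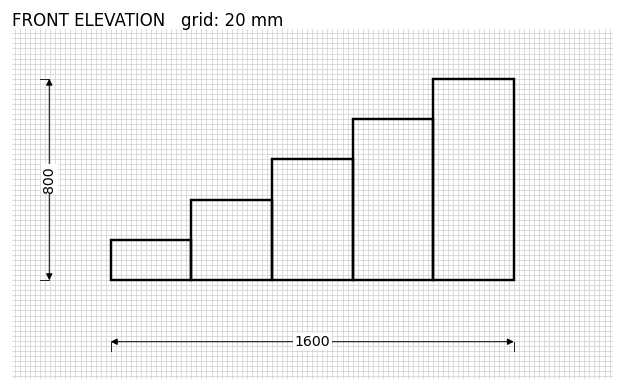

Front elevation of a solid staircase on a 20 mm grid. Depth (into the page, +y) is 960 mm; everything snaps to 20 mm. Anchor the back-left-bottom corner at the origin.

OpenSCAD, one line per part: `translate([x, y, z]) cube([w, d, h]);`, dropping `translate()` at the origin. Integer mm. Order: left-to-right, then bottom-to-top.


cube([320, 960, 160]);
translate([320, 0, 0]) cube([320, 960, 320]);
translate([640, 0, 0]) cube([320, 960, 480]);
translate([960, 0, 0]) cube([320, 960, 640]);
translate([1280, 0, 0]) cube([320, 960, 800]);


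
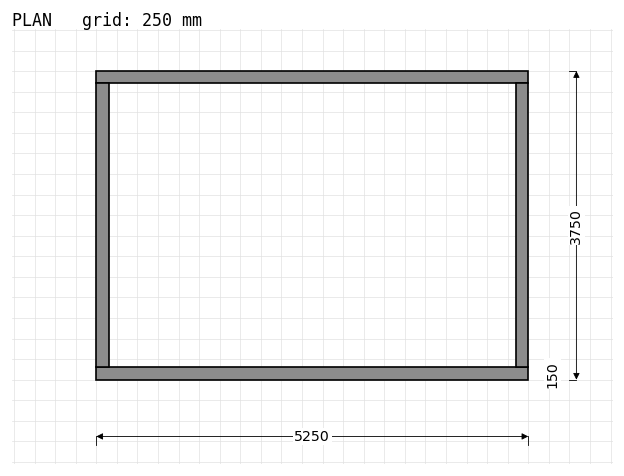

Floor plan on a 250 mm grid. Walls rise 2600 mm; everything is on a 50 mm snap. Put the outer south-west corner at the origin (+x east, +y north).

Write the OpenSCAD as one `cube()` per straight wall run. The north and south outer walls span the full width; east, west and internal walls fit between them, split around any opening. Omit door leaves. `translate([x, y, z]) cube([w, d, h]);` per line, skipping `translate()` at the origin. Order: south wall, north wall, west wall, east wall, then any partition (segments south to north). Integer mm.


cube([5250, 150, 2600]);
translate([0, 3600, 0]) cube([5250, 150, 2600]);
translate([0, 150, 0]) cube([150, 3450, 2600]);
translate([5100, 150, 0]) cube([150, 3450, 2600]);


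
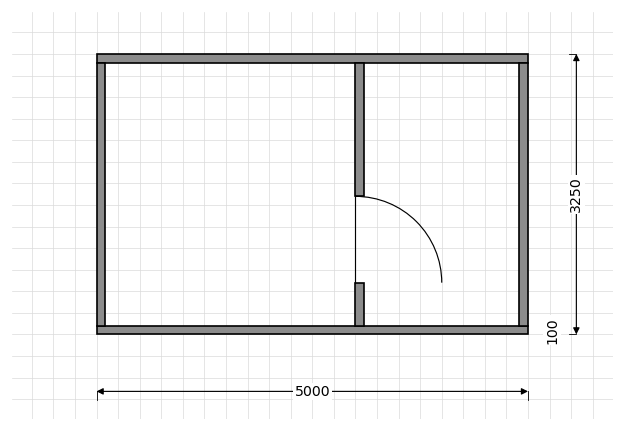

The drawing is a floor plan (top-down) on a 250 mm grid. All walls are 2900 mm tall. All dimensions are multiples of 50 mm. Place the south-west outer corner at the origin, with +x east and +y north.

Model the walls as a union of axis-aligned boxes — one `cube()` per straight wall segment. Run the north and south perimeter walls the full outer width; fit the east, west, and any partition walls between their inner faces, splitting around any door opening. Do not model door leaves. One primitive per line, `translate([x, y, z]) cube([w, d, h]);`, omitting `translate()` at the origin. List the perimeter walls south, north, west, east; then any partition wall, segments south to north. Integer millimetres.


cube([5000, 100, 2900]);
translate([0, 3150, 0]) cube([5000, 100, 2900]);
translate([0, 100, 0]) cube([100, 3050, 2900]);
translate([4900, 100, 0]) cube([100, 3050, 2900]);
translate([3000, 100, 0]) cube([100, 500, 2900]);
translate([3000, 1600, 0]) cube([100, 1550, 2900]);


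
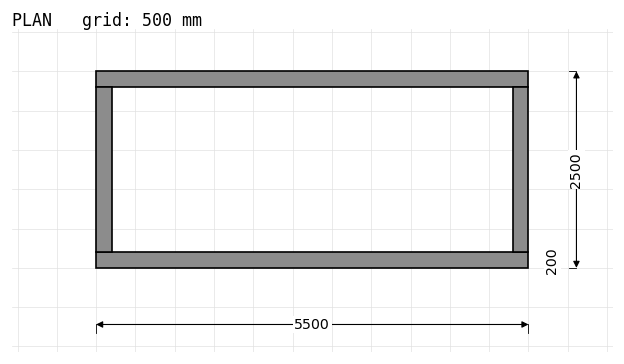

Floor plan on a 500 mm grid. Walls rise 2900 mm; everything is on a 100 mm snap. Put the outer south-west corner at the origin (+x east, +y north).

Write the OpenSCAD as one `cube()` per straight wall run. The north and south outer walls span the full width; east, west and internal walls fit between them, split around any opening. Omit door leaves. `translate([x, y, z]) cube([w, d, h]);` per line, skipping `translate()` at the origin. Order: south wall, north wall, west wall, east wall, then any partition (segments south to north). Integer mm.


cube([5500, 200, 2900]);
translate([0, 2300, 0]) cube([5500, 200, 2900]);
translate([0, 200, 0]) cube([200, 2100, 2900]);
translate([5300, 200, 0]) cube([200, 2100, 2900]);
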